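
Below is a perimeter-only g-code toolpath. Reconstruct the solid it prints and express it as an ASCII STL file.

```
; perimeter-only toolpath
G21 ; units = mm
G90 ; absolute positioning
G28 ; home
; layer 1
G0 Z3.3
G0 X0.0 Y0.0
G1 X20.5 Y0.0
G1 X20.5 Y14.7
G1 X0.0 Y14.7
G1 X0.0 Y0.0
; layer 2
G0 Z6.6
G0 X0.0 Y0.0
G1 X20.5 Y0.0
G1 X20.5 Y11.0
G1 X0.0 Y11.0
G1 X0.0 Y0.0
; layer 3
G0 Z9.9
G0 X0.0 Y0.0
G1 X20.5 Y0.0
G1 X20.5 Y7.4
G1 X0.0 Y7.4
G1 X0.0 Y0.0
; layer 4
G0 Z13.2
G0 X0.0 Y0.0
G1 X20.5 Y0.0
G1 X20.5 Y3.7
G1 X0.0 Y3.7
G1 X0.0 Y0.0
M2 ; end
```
solid part
  facet normal 0.0000 0.0000 -1.0000
    outer loop
      vertex 20.5 18.4 0.0
      vertex 20.5 0.0 0.0
      vertex 0.0 0.0 0.0
    endloop
  endfacet
  facet normal 0.0000 0.0000 -1.0000
    outer loop
      vertex 0.0 18.4 0.0
      vertex 20.5 18.4 0.0
      vertex 0.0 0.0 0.0
    endloop
  endfacet
  facet normal 0.0000 -1.0000 0.0000
    outer loop
      vertex 0.0 0.0 0.0
      vertex 20.5 0.0 0.0
      vertex 20.5 0.0 16.5
    endloop
  endfacet
  facet normal 0.0000 -1.0000 0.0000
    outer loop
      vertex 0.0 0.0 0.0
      vertex 20.5 0.0 16.5
      vertex 0.0 0.0 16.5
    endloop
  endfacet
  facet normal 0.0000 0.6676 0.7445
    outer loop
      vertex 0.0 0.0 16.5
      vertex 20.5 0.0 16.5
      vertex 20.5 18.4 0.0
    endloop
  endfacet
  facet normal 0.0000 0.6676 0.7445
    outer loop
      vertex 0.0 0.0 16.5
      vertex 20.5 18.4 0.0
      vertex 0.0 18.4 0.0
    endloop
  endfacet
  facet normal -1.0000 0.0000 0.0000
    outer loop
      vertex 0.0 0.0 16.5
      vertex 0.0 18.4 0.0
      vertex 0.0 0.0 0.0
    endloop
  endfacet
  facet normal 1.0000 0.0000 0.0000
    outer loop
      vertex 20.5 0.0 0.0
      vertex 20.5 18.4 0.0
      vertex 20.5 0.0 16.5
    endloop
  endfacet
endsolid part

The G0 Z moves step by Δz≈3.3 mm. The G1 loops shrink linearly with z, so the solid tapers from its base footprint up to z≈16.5. Closing with a flat bottom cap and the tapered top and triangulating gives 8 facets — a wedge (ramp): 20.5 × 18.4 mm base, rising to 16.5 mm along the y=0 edge and sloping linearly to z=0 at y=18.4.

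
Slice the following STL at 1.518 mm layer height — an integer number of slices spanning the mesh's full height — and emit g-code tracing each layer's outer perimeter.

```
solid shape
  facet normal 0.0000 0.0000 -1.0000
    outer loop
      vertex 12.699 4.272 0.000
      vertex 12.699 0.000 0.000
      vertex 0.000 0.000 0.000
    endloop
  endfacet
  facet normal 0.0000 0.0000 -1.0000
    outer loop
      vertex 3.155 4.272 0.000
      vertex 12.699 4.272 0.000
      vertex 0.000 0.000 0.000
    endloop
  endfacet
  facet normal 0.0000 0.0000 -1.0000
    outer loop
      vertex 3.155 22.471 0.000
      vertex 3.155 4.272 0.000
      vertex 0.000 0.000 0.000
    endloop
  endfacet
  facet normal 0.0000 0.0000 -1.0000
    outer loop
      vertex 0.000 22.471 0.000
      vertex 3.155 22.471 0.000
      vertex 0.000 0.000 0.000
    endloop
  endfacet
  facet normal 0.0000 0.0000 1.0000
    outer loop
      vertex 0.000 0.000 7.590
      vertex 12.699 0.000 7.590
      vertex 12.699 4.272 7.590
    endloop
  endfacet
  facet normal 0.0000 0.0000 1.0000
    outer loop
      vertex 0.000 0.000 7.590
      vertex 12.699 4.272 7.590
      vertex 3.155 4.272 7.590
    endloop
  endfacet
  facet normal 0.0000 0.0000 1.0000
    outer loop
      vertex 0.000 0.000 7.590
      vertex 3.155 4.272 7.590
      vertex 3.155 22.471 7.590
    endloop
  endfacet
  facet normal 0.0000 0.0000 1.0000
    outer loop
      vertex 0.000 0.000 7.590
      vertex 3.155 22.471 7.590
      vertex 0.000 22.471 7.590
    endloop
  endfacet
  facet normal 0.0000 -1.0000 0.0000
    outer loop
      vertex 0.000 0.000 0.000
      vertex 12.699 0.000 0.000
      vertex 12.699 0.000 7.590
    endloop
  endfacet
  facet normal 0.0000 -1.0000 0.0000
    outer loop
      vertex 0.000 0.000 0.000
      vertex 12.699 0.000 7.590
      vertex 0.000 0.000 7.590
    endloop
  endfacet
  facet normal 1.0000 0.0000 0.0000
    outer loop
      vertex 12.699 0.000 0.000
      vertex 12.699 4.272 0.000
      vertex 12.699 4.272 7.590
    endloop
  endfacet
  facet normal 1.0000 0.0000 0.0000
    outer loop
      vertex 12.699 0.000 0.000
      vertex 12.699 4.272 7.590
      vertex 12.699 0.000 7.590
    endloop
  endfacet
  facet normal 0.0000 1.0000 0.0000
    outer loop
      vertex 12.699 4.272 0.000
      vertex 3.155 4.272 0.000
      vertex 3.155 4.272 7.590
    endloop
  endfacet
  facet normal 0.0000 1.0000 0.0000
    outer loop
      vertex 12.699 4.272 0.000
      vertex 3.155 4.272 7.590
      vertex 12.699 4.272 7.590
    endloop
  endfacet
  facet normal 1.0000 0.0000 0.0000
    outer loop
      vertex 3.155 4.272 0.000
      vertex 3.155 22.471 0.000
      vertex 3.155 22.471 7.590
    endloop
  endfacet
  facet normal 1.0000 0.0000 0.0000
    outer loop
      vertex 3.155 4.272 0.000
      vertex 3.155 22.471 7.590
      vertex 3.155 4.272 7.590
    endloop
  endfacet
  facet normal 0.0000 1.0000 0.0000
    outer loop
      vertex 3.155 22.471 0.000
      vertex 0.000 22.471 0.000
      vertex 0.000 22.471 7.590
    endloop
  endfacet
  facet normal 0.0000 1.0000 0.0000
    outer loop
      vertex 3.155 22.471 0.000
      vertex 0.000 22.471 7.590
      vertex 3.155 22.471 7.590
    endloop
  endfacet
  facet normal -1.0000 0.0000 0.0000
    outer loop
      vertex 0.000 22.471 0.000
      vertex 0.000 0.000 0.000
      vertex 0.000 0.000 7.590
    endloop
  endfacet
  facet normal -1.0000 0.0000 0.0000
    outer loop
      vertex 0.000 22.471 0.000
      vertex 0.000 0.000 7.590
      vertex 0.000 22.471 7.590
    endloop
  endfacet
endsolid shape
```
; perimeter-only toolpath
G21 ; units = mm
G90 ; absolute positioning
G28 ; home
; layer 1
G0 Z1.518
G0 X0.000 Y0.000
G1 X12.699 Y0.000
G1 X12.699 Y4.272
G1 X3.155 Y4.272
G1 X3.155 Y22.471
G1 X0.000 Y22.471
G1 X0.000 Y0.000
; layer 2
G0 Z3.036
G0 X0.000 Y0.000
G1 X12.699 Y0.000
G1 X12.699 Y4.272
G1 X3.155 Y4.272
G1 X3.155 Y22.471
G1 X0.000 Y22.471
G1 X0.000 Y0.000
; layer 3
G0 Z4.554
G0 X0.000 Y0.000
G1 X12.699 Y0.000
G1 X12.699 Y4.272
G1 X3.155 Y4.272
G1 X3.155 Y22.471
G1 X0.000 Y22.471
G1 X0.000 Y0.000
; layer 4
G0 Z6.072
G0 X0.000 Y0.000
G1 X12.699 Y0.000
G1 X12.699 Y4.272
G1 X3.155 Y4.272
G1 X3.155 Y22.471
G1 X0.000 Y22.471
G1 X0.000 Y0.000
; layer 5
G0 Z7.590
G0 X0.000 Y0.000
G1 X12.699 Y0.000
G1 X12.699 Y4.272
G1 X3.155 Y4.272
G1 X3.155 Y22.471
G1 X0.000 Y22.471
G1 X0.000 Y0.000
M2 ; end

The solid is an L-shaped prism: outer 12.7 × 22.5 mm, arm thicknesses ≈ 4.27 mm (horizontal) and 3.15 mm (vertical), extruded 7.59 mm in z. Slicing at Δz = 1.518 mm — 5 equal slices spanning the solid's height, so layer i sits at z = i·h/5 — gives 5 non-empty perimeters. Each is a 6-segment closed polygon; G0 lifts to the layer z and rapids to the start vertex, then G1 traces the edges.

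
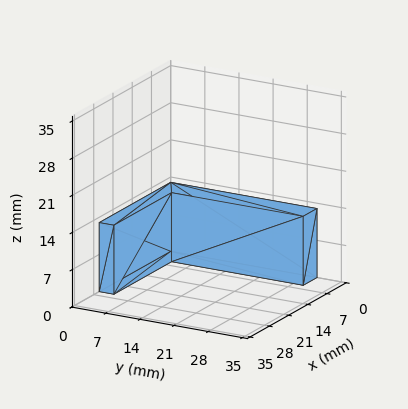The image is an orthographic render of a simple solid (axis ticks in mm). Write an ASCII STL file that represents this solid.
Reading the render: the shape is an L-shaped prism: outer 26 × 30 mm, arm thicknesses ≈ 3 mm (horizontal) and 5 mm (vertical), extruded 13 mm in z (dimensions read to the nearest mm from the axis ticks). For the STL, each face is triangulated and given an outward normal.

solid part
  facet normal 0.0000 0.0000 -1.0000
    outer loop
      vertex 26.00 3.00 0.00
      vertex 26.00 0.00 0.00
      vertex 0.00 0.00 0.00
    endloop
  endfacet
  facet normal 0.0000 0.0000 -1.0000
    outer loop
      vertex 5.00 3.00 0.00
      vertex 26.00 3.00 0.00
      vertex 0.00 0.00 0.00
    endloop
  endfacet
  facet normal 0.0000 0.0000 -1.0000
    outer loop
      vertex 5.00 30.00 0.00
      vertex 5.00 3.00 0.00
      vertex 0.00 0.00 0.00
    endloop
  endfacet
  facet normal 0.0000 0.0000 -1.0000
    outer loop
      vertex 0.00 30.00 0.00
      vertex 5.00 30.00 0.00
      vertex 0.00 0.00 0.00
    endloop
  endfacet
  facet normal 0.0000 0.0000 1.0000
    outer loop
      vertex 0.00 0.00 13.00
      vertex 26.00 0.00 13.00
      vertex 26.00 3.00 13.00
    endloop
  endfacet
  facet normal 0.0000 0.0000 1.0000
    outer loop
      vertex 0.00 0.00 13.00
      vertex 26.00 3.00 13.00
      vertex 5.00 3.00 13.00
    endloop
  endfacet
  facet normal 0.0000 0.0000 1.0000
    outer loop
      vertex 0.00 0.00 13.00
      vertex 5.00 3.00 13.00
      vertex 5.00 30.00 13.00
    endloop
  endfacet
  facet normal 0.0000 0.0000 1.0000
    outer loop
      vertex 0.00 0.00 13.00
      vertex 5.00 30.00 13.00
      vertex 0.00 30.00 13.00
    endloop
  endfacet
  facet normal 0.0000 -1.0000 0.0000
    outer loop
      vertex 0.00 0.00 0.00
      vertex 26.00 0.00 0.00
      vertex 26.00 0.00 13.00
    endloop
  endfacet
  facet normal 0.0000 -1.0000 0.0000
    outer loop
      vertex 0.00 0.00 0.00
      vertex 26.00 0.00 13.00
      vertex 0.00 0.00 13.00
    endloop
  endfacet
  facet normal 1.0000 0.0000 0.0000
    outer loop
      vertex 26.00 0.00 0.00
      vertex 26.00 3.00 0.00
      vertex 26.00 3.00 13.00
    endloop
  endfacet
  facet normal 1.0000 0.0000 0.0000
    outer loop
      vertex 26.00 0.00 0.00
      vertex 26.00 3.00 13.00
      vertex 26.00 0.00 13.00
    endloop
  endfacet
  facet normal 0.0000 1.0000 0.0000
    outer loop
      vertex 26.00 3.00 0.00
      vertex 5.00 3.00 0.00
      vertex 5.00 3.00 13.00
    endloop
  endfacet
  facet normal 0.0000 1.0000 0.0000
    outer loop
      vertex 26.00 3.00 0.00
      vertex 5.00 3.00 13.00
      vertex 26.00 3.00 13.00
    endloop
  endfacet
  facet normal 1.0000 0.0000 0.0000
    outer loop
      vertex 5.00 3.00 0.00
      vertex 5.00 30.00 0.00
      vertex 5.00 30.00 13.00
    endloop
  endfacet
  facet normal 1.0000 0.0000 0.0000
    outer loop
      vertex 5.00 3.00 0.00
      vertex 5.00 30.00 13.00
      vertex 5.00 3.00 13.00
    endloop
  endfacet
  facet normal 0.0000 1.0000 0.0000
    outer loop
      vertex 5.00 30.00 0.00
      vertex 0.00 30.00 0.00
      vertex 0.00 30.00 13.00
    endloop
  endfacet
  facet normal 0.0000 1.0000 0.0000
    outer loop
      vertex 5.00 30.00 0.00
      vertex 0.00 30.00 13.00
      vertex 5.00 30.00 13.00
    endloop
  endfacet
  facet normal -1.0000 0.0000 0.0000
    outer loop
      vertex 0.00 30.00 0.00
      vertex 0.00 0.00 0.00
      vertex 0.00 0.00 13.00
    endloop
  endfacet
  facet normal -1.0000 0.0000 0.0000
    outer loop
      vertex 0.00 30.00 0.00
      vertex 0.00 0.00 13.00
      vertex 0.00 30.00 13.00
    endloop
  endfacet
endsolid part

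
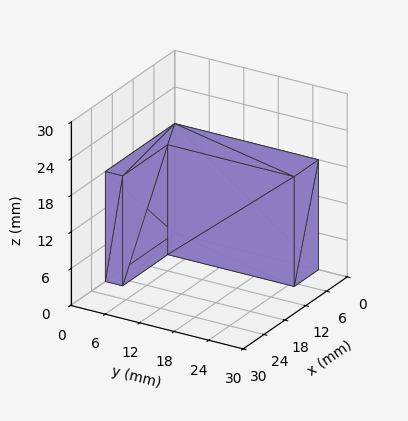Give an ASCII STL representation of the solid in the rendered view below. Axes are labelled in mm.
Reading the render: the shape is an L-shaped prism: outer 20 × 25 mm, arm thicknesses ≈ 3 mm (horizontal) and 7 mm (vertical), extruded 18 mm in z (dimensions read to the nearest mm from the axis ticks). For the STL, each face is triangulated and given an outward normal.

solid part
  facet normal 0.0000 0.0000 -1.0000
    outer loop
      vertex 20.000 3.000 0.000
      vertex 20.000 0.000 0.000
      vertex 0.000 0.000 0.000
    endloop
  endfacet
  facet normal 0.0000 0.0000 -1.0000
    outer loop
      vertex 7.000 3.000 0.000
      vertex 20.000 3.000 0.000
      vertex 0.000 0.000 0.000
    endloop
  endfacet
  facet normal 0.0000 0.0000 -1.0000
    outer loop
      vertex 7.000 25.000 0.000
      vertex 7.000 3.000 0.000
      vertex 0.000 0.000 0.000
    endloop
  endfacet
  facet normal 0.0000 0.0000 -1.0000
    outer loop
      vertex 0.000 25.000 0.000
      vertex 7.000 25.000 0.000
      vertex 0.000 0.000 0.000
    endloop
  endfacet
  facet normal 0.0000 0.0000 1.0000
    outer loop
      vertex 0.000 0.000 18.000
      vertex 20.000 0.000 18.000
      vertex 20.000 3.000 18.000
    endloop
  endfacet
  facet normal 0.0000 0.0000 1.0000
    outer loop
      vertex 0.000 0.000 18.000
      vertex 20.000 3.000 18.000
      vertex 7.000 3.000 18.000
    endloop
  endfacet
  facet normal 0.0000 0.0000 1.0000
    outer loop
      vertex 0.000 0.000 18.000
      vertex 7.000 3.000 18.000
      vertex 7.000 25.000 18.000
    endloop
  endfacet
  facet normal 0.0000 0.0000 1.0000
    outer loop
      vertex 0.000 0.000 18.000
      vertex 7.000 25.000 18.000
      vertex 0.000 25.000 18.000
    endloop
  endfacet
  facet normal 0.0000 -1.0000 0.0000
    outer loop
      vertex 0.000 0.000 0.000
      vertex 20.000 0.000 0.000
      vertex 20.000 0.000 18.000
    endloop
  endfacet
  facet normal 0.0000 -1.0000 0.0000
    outer loop
      vertex 0.000 0.000 0.000
      vertex 20.000 0.000 18.000
      vertex 0.000 0.000 18.000
    endloop
  endfacet
  facet normal 1.0000 0.0000 0.0000
    outer loop
      vertex 20.000 0.000 0.000
      vertex 20.000 3.000 0.000
      vertex 20.000 3.000 18.000
    endloop
  endfacet
  facet normal 1.0000 0.0000 0.0000
    outer loop
      vertex 20.000 0.000 0.000
      vertex 20.000 3.000 18.000
      vertex 20.000 0.000 18.000
    endloop
  endfacet
  facet normal 0.0000 1.0000 0.0000
    outer loop
      vertex 20.000 3.000 0.000
      vertex 7.000 3.000 0.000
      vertex 7.000 3.000 18.000
    endloop
  endfacet
  facet normal 0.0000 1.0000 0.0000
    outer loop
      vertex 20.000 3.000 0.000
      vertex 7.000 3.000 18.000
      vertex 20.000 3.000 18.000
    endloop
  endfacet
  facet normal 1.0000 0.0000 0.0000
    outer loop
      vertex 7.000 3.000 0.000
      vertex 7.000 25.000 0.000
      vertex 7.000 25.000 18.000
    endloop
  endfacet
  facet normal 1.0000 0.0000 0.0000
    outer loop
      vertex 7.000 3.000 0.000
      vertex 7.000 25.000 18.000
      vertex 7.000 3.000 18.000
    endloop
  endfacet
  facet normal 0.0000 1.0000 0.0000
    outer loop
      vertex 7.000 25.000 0.000
      vertex 0.000 25.000 0.000
      vertex 0.000 25.000 18.000
    endloop
  endfacet
  facet normal 0.0000 1.0000 0.0000
    outer loop
      vertex 7.000 25.000 0.000
      vertex 0.000 25.000 18.000
      vertex 7.000 25.000 18.000
    endloop
  endfacet
  facet normal -1.0000 0.0000 0.0000
    outer loop
      vertex 0.000 25.000 0.000
      vertex 0.000 0.000 0.000
      vertex 0.000 0.000 18.000
    endloop
  endfacet
  facet normal -1.0000 0.0000 0.0000
    outer loop
      vertex 0.000 25.000 0.000
      vertex 0.000 0.000 18.000
      vertex 0.000 25.000 18.000
    endloop
  endfacet
endsolid part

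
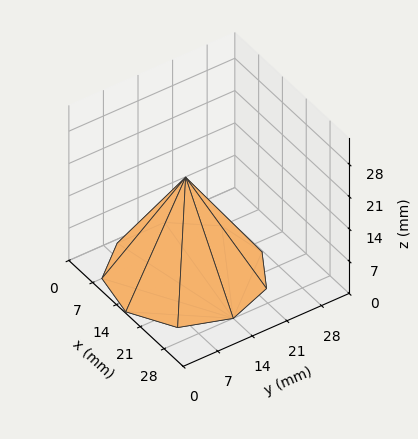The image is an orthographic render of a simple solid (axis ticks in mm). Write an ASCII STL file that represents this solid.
Reading the render: the shape is a regular 9-sided pyramid, base circumscribed radius ≈ 14 mm, apex at z ≈ 21 mm (dimensions read to the nearest mm from the axis ticks). For the STL, each face is triangulated and given an outward normal.

solid part
  facet normal 0.0000 0.0000 -1.0000
    outer loop
      vertex 16.431 27.787 0.000
      vertex 24.725 22.999 0.000
      vertex 28.000 14.000 0.000
    endloop
  endfacet
  facet normal 0.0000 0.0000 -1.0000
    outer loop
      vertex 7.000 26.124 0.000
      vertex 16.431 27.787 0.000
      vertex 28.000 14.000 0.000
    endloop
  endfacet
  facet normal 0.0000 0.0000 -1.0000
    outer loop
      vertex 0.844 18.788 0.000
      vertex 7.000 26.124 0.000
      vertex 28.000 14.000 0.000
    endloop
  endfacet
  facet normal 0.0000 0.0000 -1.0000
    outer loop
      vertex 0.844 9.212 0.000
      vertex 0.844 18.788 0.000
      vertex 28.000 14.000 0.000
    endloop
  endfacet
  facet normal 0.0000 0.0000 -1.0000
    outer loop
      vertex 7.000 1.876 0.000
      vertex 0.844 9.212 0.000
      vertex 28.000 14.000 0.000
    endloop
  endfacet
  facet normal 0.0000 0.0000 -1.0000
    outer loop
      vertex 16.431 0.213 0.000
      vertex 7.000 1.876 0.000
      vertex 28.000 14.000 0.000
    endloop
  endfacet
  facet normal 0.0000 0.0000 -1.0000
    outer loop
      vertex 24.725 5.001 0.000
      vertex 16.431 0.213 0.000
      vertex 28.000 14.000 0.000
    endloop
  endfacet
  facet normal 0.7963 0.2898 0.5309
    outer loop
      vertex 28.000 14.000 0.000
      vertex 24.725 22.999 0.000
      vertex 14.000 14.000 21.000
    endloop
  endfacet
  facet normal 0.4237 0.7339 0.5309
    outer loop
      vertex 24.725 22.999 0.000
      vertex 16.431 27.787 0.000
      vertex 14.000 14.000 21.000
    endloop
  endfacet
  facet normal -0.1472 0.8346 0.5309
    outer loop
      vertex 16.431 27.787 0.000
      vertex 7.000 26.124 0.000
      vertex 14.000 14.000 21.000
    endloop
  endfacet
  facet normal -0.6492 0.5447 0.5309
    outer loop
      vertex 7.000 26.124 0.000
      vertex 0.844 18.788 0.000
      vertex 14.000 14.000 21.000
    endloop
  endfacet
  facet normal -0.8474 0.0000 0.5309
    outer loop
      vertex 0.844 18.788 0.000
      vertex 0.844 9.212 0.000
      vertex 14.000 14.000 21.000
    endloop
  endfacet
  facet normal -0.6492 -0.5447 0.5309
    outer loop
      vertex 0.844 9.212 0.000
      vertex 7.000 1.876 0.000
      vertex 14.000 14.000 21.000
    endloop
  endfacet
  facet normal -0.1472 -0.8346 0.5309
    outer loop
      vertex 7.000 1.876 0.000
      vertex 16.431 0.213 0.000
      vertex 14.000 14.000 21.000
    endloop
  endfacet
  facet normal 0.4237 -0.7339 0.5309
    outer loop
      vertex 16.431 0.213 0.000
      vertex 24.725 5.001 0.000
      vertex 14.000 14.000 21.000
    endloop
  endfacet
  facet normal 0.7963 -0.2898 0.5309
    outer loop
      vertex 24.725 5.001 0.000
      vertex 28.000 14.000 0.000
      vertex 14.000 14.000 21.000
    endloop
  endfacet
endsolid part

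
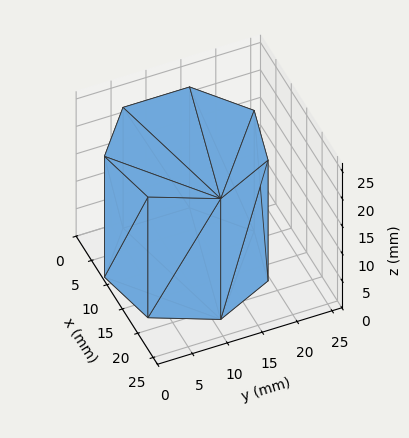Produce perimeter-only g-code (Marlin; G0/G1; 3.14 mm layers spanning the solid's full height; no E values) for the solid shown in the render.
Reading the render: the shape is a regular 7-sided prism (a cylinder approximated with 7 flat sides), circumscribed radius ≈ 11 mm, height ≈ 22 mm (dimensions read to the nearest mm from the axis ticks). For the g-code, the solid's height is divided into equal slices at the stated Δz and each level perimeter traced with G1 moves after a G0 lift.

; perimeter-only toolpath
G21 ; units = mm
G90 ; absolute positioning
G28 ; home
; layer 1
G0 Z3.14
G0 X22.00 Y11.00
G1 X17.86 Y19.60
G1 X8.55 Y21.72
G1 X1.09 Y15.77
G1 X1.09 Y6.23
G1 X8.55 Y0.28
G1 X17.86 Y2.40
G1 X22.00 Y11.00
; layer 2
G0 Z6.29
G0 X22.00 Y11.00
G1 X17.86 Y19.60
G1 X8.55 Y21.72
G1 X1.09 Y15.77
G1 X1.09 Y6.23
G1 X8.55 Y0.28
G1 X17.86 Y2.40
G1 X22.00 Y11.00
; layer 3
G0 Z9.43
G0 X22.00 Y11.00
G1 X17.86 Y19.60
G1 X8.55 Y21.72
G1 X1.09 Y15.77
G1 X1.09 Y6.23
G1 X8.55 Y0.28
G1 X17.86 Y2.40
G1 X22.00 Y11.00
; layer 4
G0 Z12.57
G0 X22.00 Y11.00
G1 X17.86 Y19.60
G1 X8.55 Y21.72
G1 X1.09 Y15.77
G1 X1.09 Y6.23
G1 X8.55 Y0.28
G1 X17.86 Y2.40
G1 X22.00 Y11.00
; layer 5
G0 Z15.71
G0 X22.00 Y11.00
G1 X17.86 Y19.60
G1 X8.55 Y21.72
G1 X1.09 Y15.77
G1 X1.09 Y6.23
G1 X8.55 Y0.28
G1 X17.86 Y2.40
G1 X22.00 Y11.00
; layer 6
G0 Z18.86
G0 X22.00 Y11.00
G1 X17.86 Y19.60
G1 X8.55 Y21.72
G1 X1.09 Y15.77
G1 X1.09 Y6.23
G1 X8.55 Y0.28
G1 X17.86 Y2.40
G1 X22.00 Y11.00
; layer 7
G0 Z22.00
G0 X22.00 Y11.00
G1 X17.86 Y19.60
G1 X8.55 Y21.72
G1 X1.09 Y15.77
G1 X1.09 Y6.23
G1 X8.55 Y0.28
G1 X17.86 Y2.40
G1 X22.00 Y11.00
M2 ; end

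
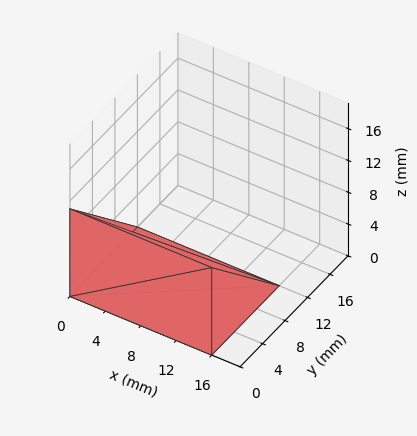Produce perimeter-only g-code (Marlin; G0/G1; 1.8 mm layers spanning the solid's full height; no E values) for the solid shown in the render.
Reading the render: the shape is a wedge (ramp): 16 × 12 mm base, rising to 11 mm along the y=0 edge and sloping linearly to z=0 at y=12 (dimensions read to the nearest mm from the axis ticks). For the g-code, the solid's height is divided into equal slices at the stated Δz and each level perimeter traced with G1 moves after a G0 lift.

; perimeter-only toolpath
G21 ; units = mm
G90 ; absolute positioning
G28 ; home
; layer 1
G0 Z1.8
G0 X0.0 Y0.0
G1 X16.0 Y0.0
G1 X16.0 Y10.0
G1 X0.0 Y10.0
G1 X0.0 Y0.0
; layer 2
G0 Z3.7
G0 X0.0 Y0.0
G1 X16.0 Y0.0
G1 X16.0 Y8.0
G1 X0.0 Y8.0
G1 X0.0 Y0.0
; layer 3
G0 Z5.5
G0 X0.0 Y0.0
G1 X16.0 Y0.0
G1 X16.0 Y6.0
G1 X0.0 Y6.0
G1 X0.0 Y0.0
; layer 4
G0 Z7.3
G0 X0.0 Y0.0
G1 X16.0 Y0.0
G1 X16.0 Y4.0
G1 X0.0 Y4.0
G1 X0.0 Y0.0
; layer 5
G0 Z9.2
G0 X0.0 Y0.0
G1 X16.0 Y0.0
G1 X16.0 Y2.0
G1 X0.0 Y2.0
G1 X0.0 Y0.0
M2 ; end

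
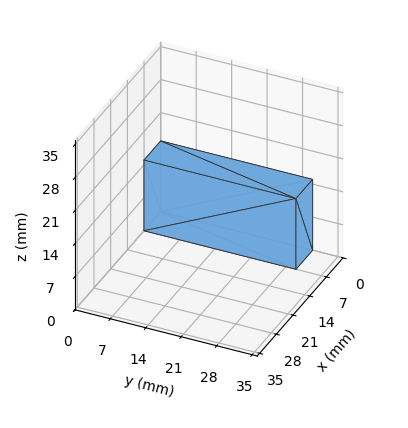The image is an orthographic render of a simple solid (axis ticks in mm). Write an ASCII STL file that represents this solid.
Reading the render: the shape is a rectangular box, roughly 7 × 30 mm footprint and 15 mm tall (dimensions read to the nearest mm from the axis ticks). For the STL, each face is triangulated and given an outward normal.

solid part
  facet normal 0.0000 0.0000 -1.0000
    outer loop
      vertex 7.00 30.00 0.00
      vertex 7.00 0.00 0.00
      vertex 0.00 0.00 0.00
    endloop
  endfacet
  facet normal 0.0000 0.0000 -1.0000
    outer loop
      vertex 0.00 30.00 0.00
      vertex 7.00 30.00 0.00
      vertex 0.00 0.00 0.00
    endloop
  endfacet
  facet normal 0.0000 0.0000 1.0000
    outer loop
      vertex 0.00 0.00 15.00
      vertex 7.00 0.00 15.00
      vertex 7.00 30.00 15.00
    endloop
  endfacet
  facet normal 0.0000 0.0000 1.0000
    outer loop
      vertex 0.00 0.00 15.00
      vertex 7.00 30.00 15.00
      vertex 0.00 30.00 15.00
    endloop
  endfacet
  facet normal 0.0000 -1.0000 0.0000
    outer loop
      vertex 0.00 0.00 0.00
      vertex 7.00 0.00 0.00
      vertex 7.00 0.00 15.00
    endloop
  endfacet
  facet normal 0.0000 -1.0000 0.0000
    outer loop
      vertex 0.00 0.00 0.00
      vertex 7.00 0.00 15.00
      vertex 0.00 0.00 15.00
    endloop
  endfacet
  facet normal 0.0000 1.0000 0.0000
    outer loop
      vertex 7.00 30.00 15.00
      vertex 7.00 30.00 0.00
      vertex 0.00 30.00 0.00
    endloop
  endfacet
  facet normal 0.0000 1.0000 0.0000
    outer loop
      vertex 0.00 30.00 15.00
      vertex 7.00 30.00 15.00
      vertex 0.00 30.00 0.00
    endloop
  endfacet
  facet normal -1.0000 0.0000 0.0000
    outer loop
      vertex 0.00 30.00 15.00
      vertex 0.00 30.00 0.00
      vertex 0.00 0.00 0.00
    endloop
  endfacet
  facet normal -1.0000 0.0000 0.0000
    outer loop
      vertex 0.00 0.00 15.00
      vertex 0.00 30.00 15.00
      vertex 0.00 0.00 0.00
    endloop
  endfacet
  facet normal 1.0000 0.0000 0.0000
    outer loop
      vertex 7.00 0.00 0.00
      vertex 7.00 30.00 0.00
      vertex 7.00 30.00 15.00
    endloop
  endfacet
  facet normal 1.0000 0.0000 0.0000
    outer loop
      vertex 7.00 0.00 0.00
      vertex 7.00 30.00 15.00
      vertex 7.00 0.00 15.00
    endloop
  endfacet
endsolid part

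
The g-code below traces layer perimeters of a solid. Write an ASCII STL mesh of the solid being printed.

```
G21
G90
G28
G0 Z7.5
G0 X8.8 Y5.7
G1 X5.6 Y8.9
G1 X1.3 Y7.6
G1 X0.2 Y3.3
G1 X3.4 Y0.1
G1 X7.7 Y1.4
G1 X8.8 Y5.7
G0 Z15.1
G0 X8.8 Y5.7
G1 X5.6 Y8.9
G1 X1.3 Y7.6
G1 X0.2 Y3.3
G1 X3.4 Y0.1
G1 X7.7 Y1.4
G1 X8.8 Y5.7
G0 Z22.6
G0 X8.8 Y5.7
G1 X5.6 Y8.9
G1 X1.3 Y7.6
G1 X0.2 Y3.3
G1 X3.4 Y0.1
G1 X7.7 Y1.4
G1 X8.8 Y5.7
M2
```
solid part
  facet normal 0.0000 0.0000 -1.0000
    outer loop
      vertex 1.3 7.6 0.0
      vertex 5.6 8.9 0.0
      vertex 8.8 5.7 0.0
    endloop
  endfacet
  facet normal 0.0000 0.0000 -1.0000
    outer loop
      vertex 0.2 3.3 0.0
      vertex 1.3 7.6 0.0
      vertex 8.8 5.7 0.0
    endloop
  endfacet
  facet normal 0.0000 0.0000 -1.0000
    outer loop
      vertex 3.4 0.1 0.0
      vertex 0.2 3.3 0.0
      vertex 8.8 5.7 0.0
    endloop
  endfacet
  facet normal 0.0000 0.0000 -1.0000
    outer loop
      vertex 7.7 1.4 0.0
      vertex 3.4 0.1 0.0
      vertex 8.8 5.7 0.0
    endloop
  endfacet
  facet normal 0.0000 0.0000 1.0000
    outer loop
      vertex 8.8 5.7 22.6
      vertex 5.6 8.9 22.6
      vertex 1.3 7.6 22.6
    endloop
  endfacet
  facet normal 0.0000 0.0000 1.0000
    outer loop
      vertex 8.8 5.7 22.6
      vertex 1.3 7.6 22.6
      vertex 0.2 3.3 22.6
    endloop
  endfacet
  facet normal 0.0000 0.0000 1.0000
    outer loop
      vertex 8.8 5.7 22.6
      vertex 0.2 3.3 22.6
      vertex 3.4 0.1 22.6
    endloop
  endfacet
  facet normal 0.0000 0.0000 1.0000
    outer loop
      vertex 8.8 5.7 22.6
      vertex 3.4 0.1 22.6
      vertex 7.7 1.4 22.6
    endloop
  endfacet
  facet normal 0.7071 0.7071 0.0000
    outer loop
      vertex 8.8 5.7 0.0
      vertex 5.6 8.9 0.0
      vertex 5.6 8.9 22.6
    endloop
  endfacet
  facet normal 0.7071 0.7071 0.0000
    outer loop
      vertex 8.8 5.7 0.0
      vertex 5.6 8.9 22.6
      vertex 8.8 5.7 22.6
    endloop
  endfacet
  facet normal -0.2894 0.9572 0.0000
    outer loop
      vertex 5.6 8.9 0.0
      vertex 1.3 7.6 0.0
      vertex 1.3 7.6 22.6
    endloop
  endfacet
  facet normal -0.2894 0.9572 0.0000
    outer loop
      vertex 5.6 8.9 0.0
      vertex 1.3 7.6 22.6
      vertex 5.6 8.9 22.6
    endloop
  endfacet
  facet normal -0.9688 0.2478 0.0000
    outer loop
      vertex 1.3 7.6 0.0
      vertex 0.2 3.3 0.0
      vertex 0.2 3.3 22.6
    endloop
  endfacet
  facet normal -0.9688 0.2478 0.0000
    outer loop
      vertex 1.3 7.6 0.0
      vertex 0.2 3.3 22.6
      vertex 1.3 7.6 22.6
    endloop
  endfacet
  facet normal -0.7071 -0.7071 0.0000
    outer loop
      vertex 0.2 3.3 0.0
      vertex 3.4 0.1 0.0
      vertex 3.4 0.1 22.6
    endloop
  endfacet
  facet normal -0.7071 -0.7071 0.0000
    outer loop
      vertex 0.2 3.3 0.0
      vertex 3.4 0.1 22.6
      vertex 0.2 3.3 22.6
    endloop
  endfacet
  facet normal 0.2894 -0.9572 0.0000
    outer loop
      vertex 3.4 0.1 0.0
      vertex 7.7 1.4 0.0
      vertex 7.7 1.4 22.6
    endloop
  endfacet
  facet normal 0.2894 -0.9572 0.0000
    outer loop
      vertex 3.4 0.1 0.0
      vertex 7.7 1.4 22.6
      vertex 3.4 0.1 22.6
    endloop
  endfacet
  facet normal 0.9688 -0.2478 0.0000
    outer loop
      vertex 7.7 1.4 0.0
      vertex 8.8 5.7 0.0
      vertex 8.8 5.7 22.6
    endloop
  endfacet
  facet normal 0.9688 -0.2478 0.0000
    outer loop
      vertex 7.7 1.4 0.0
      vertex 8.8 5.7 22.6
      vertex 7.7 1.4 22.6
    endloop
  endfacet
endsolid part

The G0 Z moves step by Δz≈7.5 mm. Every layer's G1 loop is the same polygon, so the solid is a straight extrusion of it from z=0 to z≈22.6. Closing with flat bottom and top caps and triangulating gives 20 facets — a regular 6-sided prism (a cylinder approximated with 6 flat sides), circumscribed radius ≈ 4.5 mm, height ≈ 22.6 mm.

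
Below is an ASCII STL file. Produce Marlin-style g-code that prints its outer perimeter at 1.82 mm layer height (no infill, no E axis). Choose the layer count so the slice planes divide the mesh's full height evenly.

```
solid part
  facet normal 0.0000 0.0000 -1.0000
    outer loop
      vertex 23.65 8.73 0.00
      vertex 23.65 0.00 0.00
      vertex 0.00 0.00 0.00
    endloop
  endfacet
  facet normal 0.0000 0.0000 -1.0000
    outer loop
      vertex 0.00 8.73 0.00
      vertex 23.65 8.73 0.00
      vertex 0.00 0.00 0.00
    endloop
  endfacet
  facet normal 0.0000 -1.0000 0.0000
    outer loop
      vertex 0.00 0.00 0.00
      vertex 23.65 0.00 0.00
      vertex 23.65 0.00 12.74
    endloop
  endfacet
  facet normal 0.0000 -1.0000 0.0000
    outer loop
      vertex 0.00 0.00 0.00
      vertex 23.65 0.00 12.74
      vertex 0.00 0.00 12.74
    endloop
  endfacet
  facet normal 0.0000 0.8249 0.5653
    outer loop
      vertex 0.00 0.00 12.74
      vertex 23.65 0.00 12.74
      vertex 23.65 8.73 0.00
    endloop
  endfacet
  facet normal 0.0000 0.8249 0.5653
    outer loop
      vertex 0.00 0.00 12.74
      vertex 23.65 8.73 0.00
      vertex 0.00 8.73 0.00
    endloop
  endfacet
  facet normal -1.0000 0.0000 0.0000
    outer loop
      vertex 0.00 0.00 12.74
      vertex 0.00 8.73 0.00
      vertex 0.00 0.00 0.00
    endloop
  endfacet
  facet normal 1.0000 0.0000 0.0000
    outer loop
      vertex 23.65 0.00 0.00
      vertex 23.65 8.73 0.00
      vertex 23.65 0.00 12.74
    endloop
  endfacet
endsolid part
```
; perimeter-only toolpath
G21 ; units = mm
G90 ; absolute positioning
G28 ; home
; layer 1
G0 Z1.82
G0 X0.00 Y0.00
G1 X23.65 Y0.00
G1 X23.65 Y7.48
G1 X0.00 Y7.48
G1 X0.00 Y0.00
; layer 2
G0 Z3.64
G0 X0.00 Y0.00
G1 X23.65 Y0.00
G1 X23.65 Y6.24
G1 X0.00 Y6.24
G1 X0.00 Y0.00
; layer 3
G0 Z5.46
G0 X0.00 Y0.00
G1 X23.65 Y0.00
G1 X23.65 Y4.99
G1 X0.00 Y4.99
G1 X0.00 Y0.00
; layer 4
G0 Z7.28
G0 X0.00 Y0.00
G1 X23.65 Y0.00
G1 X23.65 Y3.74
G1 X0.00 Y3.74
G1 X0.00 Y0.00
; layer 5
G0 Z9.10
G0 X0.00 Y0.00
G1 X23.65 Y0.00
G1 X23.65 Y2.49
G1 X0.00 Y2.49
G1 X0.00 Y0.00
; layer 6
G0 Z10.92
G0 X0.00 Y0.00
G1 X23.65 Y0.00
G1 X23.65 Y1.25
G1 X0.00 Y1.25
G1 X0.00 Y0.00
M2 ; end

The solid is a wedge (ramp): 23.6 × 8.73 mm base, rising to 12.7 mm along the y=0 edge and sloping linearly to z=0 at y=8.73. Slicing at Δz = 1.82 mm — 7 equal slices spanning the solid's height, so layer i sits at z = i·h/7 — gives 6 non-empty perimeters. Each is a 4-segment closed polygon; G0 lifts to the layer z and rapids to the start vertex, then G1 traces the edges. The cross-section shrinks linearly with z (the slice at the apex is degenerate and omitted).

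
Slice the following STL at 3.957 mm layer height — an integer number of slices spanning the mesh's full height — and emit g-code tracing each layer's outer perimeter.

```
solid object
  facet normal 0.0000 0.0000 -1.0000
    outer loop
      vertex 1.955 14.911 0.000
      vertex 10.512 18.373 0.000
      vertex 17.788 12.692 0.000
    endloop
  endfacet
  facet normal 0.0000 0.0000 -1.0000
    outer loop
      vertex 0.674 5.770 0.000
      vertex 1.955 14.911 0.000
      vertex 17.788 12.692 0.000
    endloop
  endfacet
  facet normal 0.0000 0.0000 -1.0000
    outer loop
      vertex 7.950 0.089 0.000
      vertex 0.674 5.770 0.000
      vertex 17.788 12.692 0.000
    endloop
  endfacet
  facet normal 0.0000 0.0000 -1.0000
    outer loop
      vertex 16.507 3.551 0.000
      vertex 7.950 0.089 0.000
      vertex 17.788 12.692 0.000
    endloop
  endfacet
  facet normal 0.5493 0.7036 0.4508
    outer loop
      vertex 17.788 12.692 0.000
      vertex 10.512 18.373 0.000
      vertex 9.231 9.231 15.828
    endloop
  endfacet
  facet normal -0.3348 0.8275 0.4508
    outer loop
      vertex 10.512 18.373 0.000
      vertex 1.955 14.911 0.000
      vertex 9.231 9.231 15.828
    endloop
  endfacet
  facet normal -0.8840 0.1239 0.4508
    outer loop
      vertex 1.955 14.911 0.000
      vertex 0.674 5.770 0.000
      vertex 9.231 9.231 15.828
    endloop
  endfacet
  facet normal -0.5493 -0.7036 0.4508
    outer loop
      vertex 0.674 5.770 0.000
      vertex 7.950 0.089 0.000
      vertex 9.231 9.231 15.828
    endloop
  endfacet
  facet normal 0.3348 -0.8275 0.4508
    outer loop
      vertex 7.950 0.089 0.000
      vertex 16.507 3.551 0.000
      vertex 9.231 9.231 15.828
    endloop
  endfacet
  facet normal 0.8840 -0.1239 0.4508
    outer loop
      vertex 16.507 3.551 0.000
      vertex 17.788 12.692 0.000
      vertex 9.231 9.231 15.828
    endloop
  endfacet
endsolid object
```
; perimeter-only toolpath
G21 ; units = mm
G90 ; absolute positioning
G28 ; home
; layer 1
G0 Z3.957
G0 X15.649 Y11.827
G1 X10.192 Y16.087
G1 X3.774 Y13.491
G1 X2.813 Y6.635
G1 X8.270 Y2.374
G1 X14.688 Y4.971
G1 X15.649 Y11.827
; layer 2
G0 Z7.914
G0 X13.509 Y10.962
G1 X9.872 Y13.802
G1 X5.593 Y12.071
G1 X4.952 Y7.500
G1 X8.591 Y4.660
G1 X12.869 Y6.391
G1 X13.509 Y10.962
; layer 3
G0 Z11.871
G0 X11.370 Y10.096
G1 X9.551 Y11.517
G1 X7.412 Y10.651
G1 X7.092 Y8.366
G1 X8.911 Y6.945
G1 X11.050 Y7.811
G1 X11.370 Y10.096
M2 ; end

The solid is a regular 6-sided pyramid, base circumscribed radius ≈ 9.23 mm, apex at z ≈ 15.8 mm. Slicing at Δz = 3.957 mm — 4 equal slices spanning the solid's height, so layer i sits at z = i·h/4 — gives 3 non-empty perimeters. Each is a 6-segment closed polygon; G0 lifts to the layer z and rapids to the start vertex, then G1 traces the edges. The cross-section shrinks linearly with z (the slice at the apex is degenerate and omitted).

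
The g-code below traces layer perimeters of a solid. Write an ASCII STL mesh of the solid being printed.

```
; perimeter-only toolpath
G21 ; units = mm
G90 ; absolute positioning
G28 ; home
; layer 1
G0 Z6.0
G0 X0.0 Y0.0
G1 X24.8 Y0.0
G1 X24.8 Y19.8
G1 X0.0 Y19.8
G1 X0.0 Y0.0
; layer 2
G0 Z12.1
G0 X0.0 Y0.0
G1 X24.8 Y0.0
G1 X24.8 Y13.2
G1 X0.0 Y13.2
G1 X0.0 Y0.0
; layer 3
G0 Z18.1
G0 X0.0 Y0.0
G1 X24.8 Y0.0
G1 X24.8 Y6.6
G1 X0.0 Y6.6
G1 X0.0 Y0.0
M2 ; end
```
solid part
  facet normal 0.0000 0.0000 -1.0000
    outer loop
      vertex 24.8 26.4 0.0
      vertex 24.8 0.0 0.0
      vertex 0.0 0.0 0.0
    endloop
  endfacet
  facet normal 0.0000 0.0000 -1.0000
    outer loop
      vertex 0.0 26.4 0.0
      vertex 24.8 26.4 0.0
      vertex 0.0 0.0 0.0
    endloop
  endfacet
  facet normal 0.0000 -1.0000 0.0000
    outer loop
      vertex 0.0 0.0 0.0
      vertex 24.8 0.0 0.0
      vertex 24.8 0.0 24.2
    endloop
  endfacet
  facet normal 0.0000 -1.0000 0.0000
    outer loop
      vertex 0.0 0.0 0.0
      vertex 24.8 0.0 24.2
      vertex 0.0 0.0 24.2
    endloop
  endfacet
  facet normal 0.0000 0.6757 0.7372
    outer loop
      vertex 0.0 0.0 24.2
      vertex 24.8 0.0 24.2
      vertex 24.8 26.4 0.0
    endloop
  endfacet
  facet normal 0.0000 0.6757 0.7372
    outer loop
      vertex 0.0 0.0 24.2
      vertex 24.8 26.4 0.0
      vertex 0.0 26.4 0.0
    endloop
  endfacet
  facet normal -1.0000 0.0000 0.0000
    outer loop
      vertex 0.0 0.0 24.2
      vertex 0.0 26.4 0.0
      vertex 0.0 0.0 0.0
    endloop
  endfacet
  facet normal 1.0000 0.0000 0.0000
    outer loop
      vertex 24.8 0.0 0.0
      vertex 24.8 26.4 0.0
      vertex 24.8 0.0 24.2
    endloop
  endfacet
endsolid part

The G0 Z moves step by Δz≈6.0 mm. The G1 loops shrink linearly with z, so the solid tapers from its base footprint up to z≈24.2. Closing with a flat bottom cap and the tapered top and triangulating gives 8 facets — a wedge (ramp): 24.8 × 26.4 mm base, rising to 24.2 mm along the y=0 edge and sloping linearly to z=0 at y=26.4.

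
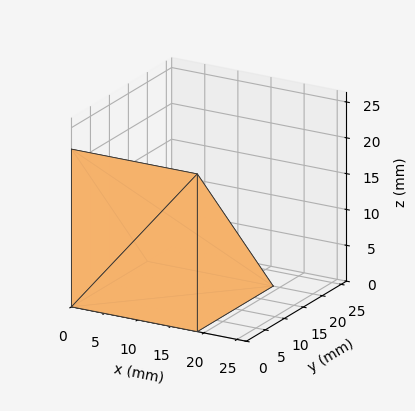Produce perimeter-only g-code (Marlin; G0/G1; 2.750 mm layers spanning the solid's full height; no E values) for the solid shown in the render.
Reading the render: the shape is a wedge (ramp): 19 × 20 mm base, rising to 22 mm along the y=0 edge and sloping linearly to z=0 at y=20 (dimensions read to the nearest mm from the axis ticks). For the g-code, the solid's height is divided into equal slices at the stated Δz and each level perimeter traced with G1 moves after a G0 lift.

; perimeter-only toolpath
G21 ; units = mm
G90 ; absolute positioning
G28 ; home
; layer 1
G0 Z2.750
G0 X0.000 Y0.000
G1 X19.000 Y0.000
G1 X19.000 Y17.500
G1 X0.000 Y17.500
G1 X0.000 Y0.000
; layer 2
G0 Z5.500
G0 X0.000 Y0.000
G1 X19.000 Y0.000
G1 X19.000 Y15.000
G1 X0.000 Y15.000
G1 X0.000 Y0.000
; layer 3
G0 Z8.250
G0 X0.000 Y0.000
G1 X19.000 Y0.000
G1 X19.000 Y12.500
G1 X0.000 Y12.500
G1 X0.000 Y0.000
; layer 4
G0 Z11.000
G0 X0.000 Y0.000
G1 X19.000 Y0.000
G1 X19.000 Y10.000
G1 X0.000 Y10.000
G1 X0.000 Y0.000
; layer 5
G0 Z13.750
G0 X0.000 Y0.000
G1 X19.000 Y0.000
G1 X19.000 Y7.500
G1 X0.000 Y7.500
G1 X0.000 Y0.000
; layer 6
G0 Z16.500
G0 X0.000 Y0.000
G1 X19.000 Y0.000
G1 X19.000 Y5.000
G1 X0.000 Y5.000
G1 X0.000 Y0.000
; layer 7
G0 Z19.250
G0 X0.000 Y0.000
G1 X19.000 Y0.000
G1 X19.000 Y2.500
G1 X0.000 Y2.500
G1 X0.000 Y0.000
M2 ; end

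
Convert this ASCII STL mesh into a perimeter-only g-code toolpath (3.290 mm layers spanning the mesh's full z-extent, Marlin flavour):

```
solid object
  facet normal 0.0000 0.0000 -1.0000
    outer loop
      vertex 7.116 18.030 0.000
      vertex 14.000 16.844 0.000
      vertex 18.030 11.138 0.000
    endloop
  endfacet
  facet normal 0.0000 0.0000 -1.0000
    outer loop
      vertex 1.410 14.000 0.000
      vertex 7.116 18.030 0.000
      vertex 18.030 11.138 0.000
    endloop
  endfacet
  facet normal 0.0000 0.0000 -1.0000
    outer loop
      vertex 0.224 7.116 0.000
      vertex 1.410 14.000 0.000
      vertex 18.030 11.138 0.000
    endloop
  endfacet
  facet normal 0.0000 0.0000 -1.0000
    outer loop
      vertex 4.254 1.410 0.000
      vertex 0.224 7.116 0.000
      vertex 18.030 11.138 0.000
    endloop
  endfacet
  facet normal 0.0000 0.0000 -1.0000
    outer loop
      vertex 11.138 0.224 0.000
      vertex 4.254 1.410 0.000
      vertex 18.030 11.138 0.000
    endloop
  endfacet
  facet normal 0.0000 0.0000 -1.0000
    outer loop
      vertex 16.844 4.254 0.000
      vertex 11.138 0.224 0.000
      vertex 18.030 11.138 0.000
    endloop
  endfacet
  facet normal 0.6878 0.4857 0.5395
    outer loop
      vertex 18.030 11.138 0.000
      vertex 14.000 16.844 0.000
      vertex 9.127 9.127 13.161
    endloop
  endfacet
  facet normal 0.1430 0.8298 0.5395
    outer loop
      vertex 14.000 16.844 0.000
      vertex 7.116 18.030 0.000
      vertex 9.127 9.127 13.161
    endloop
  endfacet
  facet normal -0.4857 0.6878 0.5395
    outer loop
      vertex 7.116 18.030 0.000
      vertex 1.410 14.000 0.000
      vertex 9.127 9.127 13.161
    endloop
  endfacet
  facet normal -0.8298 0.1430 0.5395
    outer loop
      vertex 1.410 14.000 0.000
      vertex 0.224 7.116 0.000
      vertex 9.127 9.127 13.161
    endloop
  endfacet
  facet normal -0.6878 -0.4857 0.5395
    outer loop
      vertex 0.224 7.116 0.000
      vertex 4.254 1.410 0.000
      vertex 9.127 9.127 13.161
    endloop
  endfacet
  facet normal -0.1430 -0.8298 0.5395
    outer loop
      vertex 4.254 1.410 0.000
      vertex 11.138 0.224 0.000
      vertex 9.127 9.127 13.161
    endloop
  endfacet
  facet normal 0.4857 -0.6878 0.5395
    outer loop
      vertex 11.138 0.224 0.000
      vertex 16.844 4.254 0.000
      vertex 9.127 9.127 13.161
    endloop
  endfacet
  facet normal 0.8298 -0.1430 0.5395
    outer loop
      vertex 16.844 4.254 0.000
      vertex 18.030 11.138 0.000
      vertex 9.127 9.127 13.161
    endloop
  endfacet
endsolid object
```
; perimeter-only toolpath
G21 ; units = mm
G90 ; absolute positioning
G28 ; home
; layer 1
G0 Z3.290
G0 X15.804 Y10.635
G1 X12.782 Y14.915
G1 X7.619 Y15.804
G1 X3.339 Y12.782
G1 X2.450 Y7.619
G1 X5.472 Y3.339
G1 X10.635 Y2.450
G1 X14.915 Y5.472
G1 X15.804 Y10.635
; layer 2
G0 Z6.580
G0 X13.579 Y10.133
G1 X11.564 Y12.986
G1 X8.122 Y13.579
G1 X5.269 Y11.564
G1 X4.676 Y8.122
G1 X6.691 Y5.269
G1 X10.133 Y4.676
G1 X12.986 Y6.691
G1 X13.579 Y10.133
; layer 3
G0 Z9.871
G0 X11.353 Y9.630
G1 X10.345 Y11.056
G1 X8.624 Y11.353
G1 X7.198 Y10.345
G1 X6.901 Y8.624
G1 X7.909 Y7.198
G1 X9.630 Y6.901
G1 X11.056 Y7.909
G1 X11.353 Y9.630
M2 ; end

The solid is a regular 8-sided pyramid, base circumscribed radius ≈ 9.13 mm, apex at z ≈ 13.2 mm. Slicing at Δz = 3.290 mm — 4 equal slices spanning the solid's height, so layer i sits at z = i·h/4 — gives 3 non-empty perimeters. Each is a 8-segment closed polygon; G0 lifts to the layer z and rapids to the start vertex, then G1 traces the edges. The cross-section shrinks linearly with z (the slice at the apex is degenerate and omitted).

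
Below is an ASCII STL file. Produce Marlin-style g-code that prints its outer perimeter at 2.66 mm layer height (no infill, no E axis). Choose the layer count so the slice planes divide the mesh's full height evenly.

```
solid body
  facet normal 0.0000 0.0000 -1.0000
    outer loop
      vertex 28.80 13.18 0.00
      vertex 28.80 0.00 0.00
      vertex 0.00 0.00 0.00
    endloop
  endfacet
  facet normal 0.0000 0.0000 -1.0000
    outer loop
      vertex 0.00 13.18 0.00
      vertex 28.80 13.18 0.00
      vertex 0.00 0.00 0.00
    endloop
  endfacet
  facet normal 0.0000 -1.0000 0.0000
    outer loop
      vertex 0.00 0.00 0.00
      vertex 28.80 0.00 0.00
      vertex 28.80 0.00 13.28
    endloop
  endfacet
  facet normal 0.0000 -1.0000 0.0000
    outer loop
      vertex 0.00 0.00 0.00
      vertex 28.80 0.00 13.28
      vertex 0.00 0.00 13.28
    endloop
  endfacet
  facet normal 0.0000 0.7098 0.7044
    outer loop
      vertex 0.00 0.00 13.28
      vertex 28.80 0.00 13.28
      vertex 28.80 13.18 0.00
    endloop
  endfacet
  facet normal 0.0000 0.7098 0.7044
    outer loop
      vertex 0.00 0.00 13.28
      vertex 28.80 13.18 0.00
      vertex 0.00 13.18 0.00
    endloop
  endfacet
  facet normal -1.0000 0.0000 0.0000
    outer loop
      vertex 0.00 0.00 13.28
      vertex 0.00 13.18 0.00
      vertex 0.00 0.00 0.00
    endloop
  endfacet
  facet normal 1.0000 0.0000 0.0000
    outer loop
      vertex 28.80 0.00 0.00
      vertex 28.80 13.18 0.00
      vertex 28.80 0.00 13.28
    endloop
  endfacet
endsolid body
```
; perimeter-only toolpath
G21 ; units = mm
G90 ; absolute positioning
G28 ; home
; layer 1
G0 Z2.66
G0 X0.00 Y0.00
G1 X28.80 Y0.00
G1 X28.80 Y10.54
G1 X0.00 Y10.54
G1 X0.00 Y0.00
; layer 2
G0 Z5.31
G0 X0.00 Y0.00
G1 X28.80 Y0.00
G1 X28.80 Y7.91
G1 X0.00 Y7.91
G1 X0.00 Y0.00
; layer 3
G0 Z7.97
G0 X0.00 Y0.00
G1 X28.80 Y0.00
G1 X28.80 Y5.27
G1 X0.00 Y5.27
G1 X0.00 Y0.00
; layer 4
G0 Z10.62
G0 X0.00 Y0.00
G1 X28.80 Y0.00
G1 X28.80 Y2.64
G1 X0.00 Y2.64
G1 X0.00 Y0.00
M2 ; end

The solid is a wedge (ramp): 28.8 × 13.2 mm base, rising to 13.3 mm along the y=0 edge and sloping linearly to z=0 at y=13.2. Slicing at Δz = 2.66 mm — 5 equal slices spanning the solid's height, so layer i sits at z = i·h/5 — gives 4 non-empty perimeters. Each is a 4-segment closed polygon; G0 lifts to the layer z and rapids to the start vertex, then G1 traces the edges. The cross-section shrinks linearly with z (the slice at the apex is degenerate and omitted).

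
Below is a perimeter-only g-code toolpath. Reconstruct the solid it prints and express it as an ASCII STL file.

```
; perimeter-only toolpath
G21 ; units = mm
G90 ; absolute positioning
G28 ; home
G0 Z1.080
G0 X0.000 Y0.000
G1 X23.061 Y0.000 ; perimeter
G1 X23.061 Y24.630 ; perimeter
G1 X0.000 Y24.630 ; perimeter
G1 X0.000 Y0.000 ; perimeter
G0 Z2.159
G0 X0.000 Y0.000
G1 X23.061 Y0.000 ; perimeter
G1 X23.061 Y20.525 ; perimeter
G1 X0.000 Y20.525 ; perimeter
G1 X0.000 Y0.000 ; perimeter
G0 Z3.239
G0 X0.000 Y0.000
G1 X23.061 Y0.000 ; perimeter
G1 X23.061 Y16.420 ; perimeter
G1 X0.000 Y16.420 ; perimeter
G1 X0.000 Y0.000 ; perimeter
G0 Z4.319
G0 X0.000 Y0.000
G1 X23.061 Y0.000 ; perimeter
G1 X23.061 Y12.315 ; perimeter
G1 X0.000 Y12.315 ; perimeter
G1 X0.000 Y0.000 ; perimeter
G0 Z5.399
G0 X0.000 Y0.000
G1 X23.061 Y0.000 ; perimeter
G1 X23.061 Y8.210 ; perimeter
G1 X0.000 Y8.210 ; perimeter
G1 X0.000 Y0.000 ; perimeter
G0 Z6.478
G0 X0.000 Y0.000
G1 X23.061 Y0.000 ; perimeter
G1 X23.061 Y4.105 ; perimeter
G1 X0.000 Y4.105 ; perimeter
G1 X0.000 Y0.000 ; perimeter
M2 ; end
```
solid part
  facet normal 0.0000 0.0000 -1.0000
    outer loop
      vertex 23.061 28.735 0.000
      vertex 23.061 0.000 0.000
      vertex 0.000 0.000 0.000
    endloop
  endfacet
  facet normal 0.0000 0.0000 -1.0000
    outer loop
      vertex 0.000 28.735 0.000
      vertex 23.061 28.735 0.000
      vertex 0.000 0.000 0.000
    endloop
  endfacet
  facet normal 0.0000 -1.0000 0.0000
    outer loop
      vertex 0.000 0.000 0.000
      vertex 23.061 0.000 0.000
      vertex 23.061 0.000 7.558
    endloop
  endfacet
  facet normal 0.0000 -1.0000 0.0000
    outer loop
      vertex 0.000 0.000 0.000
      vertex 23.061 0.000 7.558
      vertex 0.000 0.000 7.558
    endloop
  endfacet
  facet normal 0.0000 0.2544 0.9671
    outer loop
      vertex 0.000 0.000 7.558
      vertex 23.061 0.000 7.558
      vertex 23.061 28.735 0.000
    endloop
  endfacet
  facet normal 0.0000 0.2544 0.9671
    outer loop
      vertex 0.000 0.000 7.558
      vertex 23.061 28.735 0.000
      vertex 0.000 28.735 0.000
    endloop
  endfacet
  facet normal -1.0000 0.0000 0.0000
    outer loop
      vertex 0.000 0.000 7.558
      vertex 0.000 28.735 0.000
      vertex 0.000 0.000 0.000
    endloop
  endfacet
  facet normal 1.0000 0.0000 0.0000
    outer loop
      vertex 23.061 0.000 0.000
      vertex 23.061 28.735 0.000
      vertex 23.061 0.000 7.558
    endloop
  endfacet
endsolid part

The G0 Z moves step by Δz≈1.080 mm. The G1 loops shrink linearly with z, so the solid tapers from its base footprint up to z≈7.56. Closing with a flat bottom cap and the tapered top and triangulating gives 8 facets — a wedge (ramp): 23.1 × 28.7 mm base, rising to 7.56 mm along the y=0 edge and sloping linearly to z=0 at y=28.7.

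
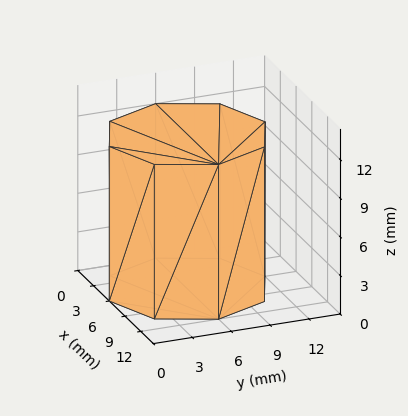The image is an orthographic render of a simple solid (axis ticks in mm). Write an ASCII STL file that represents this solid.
Reading the render: the shape is a regular 8-sided prism (a cylinder approximated with 8 flat sides), circumscribed radius ≈ 6 mm, height ≈ 12 mm (dimensions read to the nearest mm from the axis ticks). For the STL, each face is triangulated and given an outward normal.

solid part
  facet normal 0.0000 0.0000 -1.0000
    outer loop
      vertex 6.000 12.000 0.000
      vertex 10.243 10.243 0.000
      vertex 12.000 6.000 0.000
    endloop
  endfacet
  facet normal 0.0000 0.0000 -1.0000
    outer loop
      vertex 1.757 10.243 0.000
      vertex 6.000 12.000 0.000
      vertex 12.000 6.000 0.000
    endloop
  endfacet
  facet normal 0.0000 0.0000 -1.0000
    outer loop
      vertex 0.000 6.000 0.000
      vertex 1.757 10.243 0.000
      vertex 12.000 6.000 0.000
    endloop
  endfacet
  facet normal 0.0000 0.0000 -1.0000
    outer loop
      vertex 1.757 1.757 0.000
      vertex 0.000 6.000 0.000
      vertex 12.000 6.000 0.000
    endloop
  endfacet
  facet normal 0.0000 0.0000 -1.0000
    outer loop
      vertex 6.000 0.000 0.000
      vertex 1.757 1.757 0.000
      vertex 12.000 6.000 0.000
    endloop
  endfacet
  facet normal 0.0000 0.0000 -1.0000
    outer loop
      vertex 10.243 1.757 0.000
      vertex 6.000 0.000 0.000
      vertex 12.000 6.000 0.000
    endloop
  endfacet
  facet normal 0.0000 0.0000 1.0000
    outer loop
      vertex 12.000 6.000 12.000
      vertex 10.243 10.243 12.000
      vertex 6.000 12.000 12.000
    endloop
  endfacet
  facet normal 0.0000 0.0000 1.0000
    outer loop
      vertex 12.000 6.000 12.000
      vertex 6.000 12.000 12.000
      vertex 1.757 10.243 12.000
    endloop
  endfacet
  facet normal 0.0000 0.0000 1.0000
    outer loop
      vertex 12.000 6.000 12.000
      vertex 1.757 10.243 12.000
      vertex 0.000 6.000 12.000
    endloop
  endfacet
  facet normal 0.0000 0.0000 1.0000
    outer loop
      vertex 12.000 6.000 12.000
      vertex 0.000 6.000 12.000
      vertex 1.757 1.757 12.000
    endloop
  endfacet
  facet normal 0.0000 0.0000 1.0000
    outer loop
      vertex 12.000 6.000 12.000
      vertex 1.757 1.757 12.000
      vertex 6.000 0.000 12.000
    endloop
  endfacet
  facet normal 0.0000 0.0000 1.0000
    outer loop
      vertex 12.000 6.000 12.000
      vertex 6.000 0.000 12.000
      vertex 10.243 1.757 12.000
    endloop
  endfacet
  facet normal 0.9239 0.3826 0.0000
    outer loop
      vertex 12.000 6.000 0.000
      vertex 10.243 10.243 0.000
      vertex 10.243 10.243 12.000
    endloop
  endfacet
  facet normal 0.9239 0.3826 0.0000
    outer loop
      vertex 12.000 6.000 0.000
      vertex 10.243 10.243 12.000
      vertex 12.000 6.000 12.000
    endloop
  endfacet
  facet normal 0.3826 0.9239 0.0000
    outer loop
      vertex 10.243 10.243 0.000
      vertex 6.000 12.000 0.000
      vertex 6.000 12.000 12.000
    endloop
  endfacet
  facet normal 0.3826 0.9239 0.0000
    outer loop
      vertex 10.243 10.243 0.000
      vertex 6.000 12.000 12.000
      vertex 10.243 10.243 12.000
    endloop
  endfacet
  facet normal -0.3826 0.9239 0.0000
    outer loop
      vertex 6.000 12.000 0.000
      vertex 1.757 10.243 0.000
      vertex 1.757 10.243 12.000
    endloop
  endfacet
  facet normal -0.3826 0.9239 0.0000
    outer loop
      vertex 6.000 12.000 0.000
      vertex 1.757 10.243 12.000
      vertex 6.000 12.000 12.000
    endloop
  endfacet
  facet normal -0.9239 0.3826 0.0000
    outer loop
      vertex 1.757 10.243 0.000
      vertex 0.000 6.000 0.000
      vertex 0.000 6.000 12.000
    endloop
  endfacet
  facet normal -0.9239 0.3826 0.0000
    outer loop
      vertex 1.757 10.243 0.000
      vertex 0.000 6.000 12.000
      vertex 1.757 10.243 12.000
    endloop
  endfacet
  facet normal -0.9239 -0.3826 0.0000
    outer loop
      vertex 0.000 6.000 0.000
      vertex 1.757 1.757 0.000
      vertex 1.757 1.757 12.000
    endloop
  endfacet
  facet normal -0.9239 -0.3826 0.0000
    outer loop
      vertex 0.000 6.000 0.000
      vertex 1.757 1.757 12.000
      vertex 0.000 6.000 12.000
    endloop
  endfacet
  facet normal -0.3826 -0.9239 0.0000
    outer loop
      vertex 1.757 1.757 0.000
      vertex 6.000 0.000 0.000
      vertex 6.000 0.000 12.000
    endloop
  endfacet
  facet normal -0.3826 -0.9239 0.0000
    outer loop
      vertex 1.757 1.757 0.000
      vertex 6.000 0.000 12.000
      vertex 1.757 1.757 12.000
    endloop
  endfacet
  facet normal 0.3826 -0.9239 0.0000
    outer loop
      vertex 6.000 0.000 0.000
      vertex 10.243 1.757 0.000
      vertex 10.243 1.757 12.000
    endloop
  endfacet
  facet normal 0.3826 -0.9239 0.0000
    outer loop
      vertex 6.000 0.000 0.000
      vertex 10.243 1.757 12.000
      vertex 6.000 0.000 12.000
    endloop
  endfacet
  facet normal 0.9239 -0.3826 0.0000
    outer loop
      vertex 10.243 1.757 0.000
      vertex 12.000 6.000 0.000
      vertex 12.000 6.000 12.000
    endloop
  endfacet
  facet normal 0.9239 -0.3826 0.0000
    outer loop
      vertex 10.243 1.757 0.000
      vertex 12.000 6.000 12.000
      vertex 10.243 1.757 12.000
    endloop
  endfacet
endsolid part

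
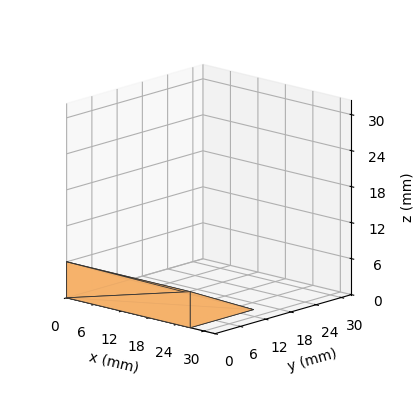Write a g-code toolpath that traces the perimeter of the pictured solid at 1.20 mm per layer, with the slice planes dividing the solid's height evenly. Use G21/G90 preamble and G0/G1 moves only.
Reading the render: the shape is a wedge (ramp): 27 × 15 mm base, rising to 6 mm along the y=0 edge and sloping linearly to z=0 at y=15 (dimensions read to the nearest mm from the axis ticks). For the g-code, the solid's height is divided into equal slices at the stated Δz and each level perimeter traced with G1 moves after a G0 lift.

; perimeter-only toolpath
G21 ; units = mm
G90 ; absolute positioning
G28 ; home
; layer 1
G0 Z1.20
G0 X0.00 Y0.00
G1 X27.00 Y0.00
G1 X27.00 Y12.00
G1 X0.00 Y12.00
G1 X0.00 Y0.00
; layer 2
G0 Z2.40
G0 X0.00 Y0.00
G1 X27.00 Y0.00
G1 X27.00 Y9.00
G1 X0.00 Y9.00
G1 X0.00 Y0.00
; layer 3
G0 Z3.60
G0 X0.00 Y0.00
G1 X27.00 Y0.00
G1 X27.00 Y6.00
G1 X0.00 Y6.00
G1 X0.00 Y0.00
; layer 4
G0 Z4.80
G0 X0.00 Y0.00
G1 X27.00 Y0.00
G1 X27.00 Y3.00
G1 X0.00 Y3.00
G1 X0.00 Y0.00
M2 ; end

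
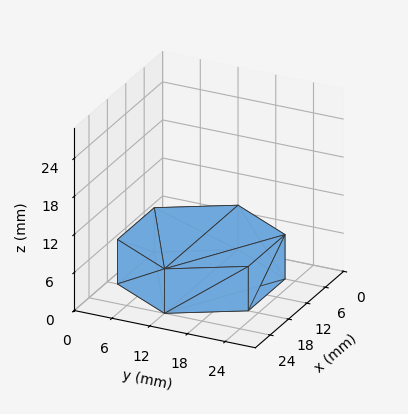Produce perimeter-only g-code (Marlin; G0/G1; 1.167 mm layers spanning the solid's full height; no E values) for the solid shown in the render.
Reading the render: the shape is a regular 6-sided prism (a cylinder approximated with 6 flat sides), circumscribed radius ≈ 12 mm, height ≈ 7 mm (dimensions read to the nearest mm from the axis ticks). For the g-code, the solid's height is divided into equal slices at the stated Δz and each level perimeter traced with G1 moves after a G0 lift.

; perimeter-only toolpath
G21 ; units = mm
G90 ; absolute positioning
G28 ; home
; layer 1
G0 Z1.167
G0 X24.000 Y12.000
G1 X18.000 Y22.392
G1 X6.000 Y22.392
G1 X0.000 Y12.000
G1 X6.000 Y1.608
G1 X18.000 Y1.608
G1 X24.000 Y12.000
; layer 2
G0 Z2.333
G0 X24.000 Y12.000
G1 X18.000 Y22.392
G1 X6.000 Y22.392
G1 X0.000 Y12.000
G1 X6.000 Y1.608
G1 X18.000 Y1.608
G1 X24.000 Y12.000
; layer 3
G0 Z3.500
G0 X24.000 Y12.000
G1 X18.000 Y22.392
G1 X6.000 Y22.392
G1 X0.000 Y12.000
G1 X6.000 Y1.608
G1 X18.000 Y1.608
G1 X24.000 Y12.000
; layer 4
G0 Z4.667
G0 X24.000 Y12.000
G1 X18.000 Y22.392
G1 X6.000 Y22.392
G1 X0.000 Y12.000
G1 X6.000 Y1.608
G1 X18.000 Y1.608
G1 X24.000 Y12.000
; layer 5
G0 Z5.833
G0 X24.000 Y12.000
G1 X18.000 Y22.392
G1 X6.000 Y22.392
G1 X0.000 Y12.000
G1 X6.000 Y1.608
G1 X18.000 Y1.608
G1 X24.000 Y12.000
; layer 6
G0 Z7.000
G0 X24.000 Y12.000
G1 X18.000 Y22.392
G1 X6.000 Y22.392
G1 X0.000 Y12.000
G1 X6.000 Y1.608
G1 X18.000 Y1.608
G1 X24.000 Y12.000
M2 ; end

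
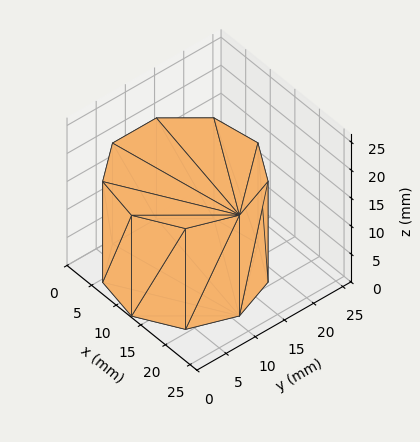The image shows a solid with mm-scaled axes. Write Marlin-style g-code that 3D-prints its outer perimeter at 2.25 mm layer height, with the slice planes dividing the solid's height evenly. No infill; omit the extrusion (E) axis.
Reading the render: the shape is a regular 9-sided prism (a cylinder approximated with 9 flat sides), circumscribed radius ≈ 11 mm, height ≈ 18 mm (dimensions read to the nearest mm from the axis ticks). For the g-code, the solid's height is divided into equal slices at the stated Δz and each level perimeter traced with G1 moves after a G0 lift.

; perimeter-only toolpath
G21 ; units = mm
G90 ; absolute positioning
G28 ; home
; layer 1
G0 Z2.25
G0 X22.00 Y11.00
G1 X19.43 Y18.07
G1 X12.91 Y21.83
G1 X5.50 Y20.53
G1 X0.66 Y14.76
G1 X0.66 Y7.24
G1 X5.50 Y1.47
G1 X12.91 Y0.17
G1 X19.43 Y3.93
G1 X22.00 Y11.00
; layer 2
G0 Z4.50
G0 X22.00 Y11.00
G1 X19.43 Y18.07
G1 X12.91 Y21.83
G1 X5.50 Y20.53
G1 X0.66 Y14.76
G1 X0.66 Y7.24
G1 X5.50 Y1.47
G1 X12.91 Y0.17
G1 X19.43 Y3.93
G1 X22.00 Y11.00
; layer 3
G0 Z6.75
G0 X22.00 Y11.00
G1 X19.43 Y18.07
G1 X12.91 Y21.83
G1 X5.50 Y20.53
G1 X0.66 Y14.76
G1 X0.66 Y7.24
G1 X5.50 Y1.47
G1 X12.91 Y0.17
G1 X19.43 Y3.93
G1 X22.00 Y11.00
; layer 4
G0 Z9.00
G0 X22.00 Y11.00
G1 X19.43 Y18.07
G1 X12.91 Y21.83
G1 X5.50 Y20.53
G1 X0.66 Y14.76
G1 X0.66 Y7.24
G1 X5.50 Y1.47
G1 X12.91 Y0.17
G1 X19.43 Y3.93
G1 X22.00 Y11.00
; layer 5
G0 Z11.25
G0 X22.00 Y11.00
G1 X19.43 Y18.07
G1 X12.91 Y21.83
G1 X5.50 Y20.53
G1 X0.66 Y14.76
G1 X0.66 Y7.24
G1 X5.50 Y1.47
G1 X12.91 Y0.17
G1 X19.43 Y3.93
G1 X22.00 Y11.00
; layer 6
G0 Z13.50
G0 X22.00 Y11.00
G1 X19.43 Y18.07
G1 X12.91 Y21.83
G1 X5.50 Y20.53
G1 X0.66 Y14.76
G1 X0.66 Y7.24
G1 X5.50 Y1.47
G1 X12.91 Y0.17
G1 X19.43 Y3.93
G1 X22.00 Y11.00
; layer 7
G0 Z15.75
G0 X22.00 Y11.00
G1 X19.43 Y18.07
G1 X12.91 Y21.83
G1 X5.50 Y20.53
G1 X0.66 Y14.76
G1 X0.66 Y7.24
G1 X5.50 Y1.47
G1 X12.91 Y0.17
G1 X19.43 Y3.93
G1 X22.00 Y11.00
; layer 8
G0 Z18.00
G0 X22.00 Y11.00
G1 X19.43 Y18.07
G1 X12.91 Y21.83
G1 X5.50 Y20.53
G1 X0.66 Y14.76
G1 X0.66 Y7.24
G1 X5.50 Y1.47
G1 X12.91 Y0.17
G1 X19.43 Y3.93
G1 X22.00 Y11.00
M2 ; end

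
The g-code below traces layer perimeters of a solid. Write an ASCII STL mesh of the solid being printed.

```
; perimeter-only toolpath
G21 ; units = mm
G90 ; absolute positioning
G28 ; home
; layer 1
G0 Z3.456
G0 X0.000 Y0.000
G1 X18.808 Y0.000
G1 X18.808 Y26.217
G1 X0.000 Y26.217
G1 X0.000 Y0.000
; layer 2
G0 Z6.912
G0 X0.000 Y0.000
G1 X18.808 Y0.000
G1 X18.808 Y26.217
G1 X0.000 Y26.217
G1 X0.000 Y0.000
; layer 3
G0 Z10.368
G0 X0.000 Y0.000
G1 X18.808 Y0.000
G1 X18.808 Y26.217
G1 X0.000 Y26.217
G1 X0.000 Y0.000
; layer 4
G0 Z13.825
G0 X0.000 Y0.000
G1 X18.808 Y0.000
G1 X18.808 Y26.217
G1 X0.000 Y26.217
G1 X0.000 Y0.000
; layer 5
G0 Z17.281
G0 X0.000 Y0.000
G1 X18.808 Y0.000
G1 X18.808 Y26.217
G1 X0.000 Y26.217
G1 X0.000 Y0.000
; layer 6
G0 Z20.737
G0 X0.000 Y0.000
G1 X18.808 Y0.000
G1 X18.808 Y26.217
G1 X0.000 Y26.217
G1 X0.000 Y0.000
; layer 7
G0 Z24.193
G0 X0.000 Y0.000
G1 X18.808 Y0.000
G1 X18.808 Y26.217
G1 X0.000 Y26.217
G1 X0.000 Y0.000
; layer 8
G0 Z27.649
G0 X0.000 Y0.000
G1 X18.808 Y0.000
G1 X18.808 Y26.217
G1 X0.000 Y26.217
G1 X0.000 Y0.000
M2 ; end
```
solid part
  facet normal 0.0000 0.0000 -1.0000
    outer loop
      vertex 18.808 26.217 0.000
      vertex 18.808 0.000 0.000
      vertex 0.000 0.000 0.000
    endloop
  endfacet
  facet normal 0.0000 0.0000 -1.0000
    outer loop
      vertex 0.000 26.217 0.000
      vertex 18.808 26.217 0.000
      vertex 0.000 0.000 0.000
    endloop
  endfacet
  facet normal 0.0000 0.0000 1.0000
    outer loop
      vertex 0.000 0.000 27.649
      vertex 18.808 0.000 27.649
      vertex 18.808 26.217 27.649
    endloop
  endfacet
  facet normal 0.0000 0.0000 1.0000
    outer loop
      vertex 0.000 0.000 27.649
      vertex 18.808 26.217 27.649
      vertex 0.000 26.217 27.649
    endloop
  endfacet
  facet normal 0.0000 -1.0000 0.0000
    outer loop
      vertex 0.000 0.000 0.000
      vertex 18.808 0.000 0.000
      vertex 18.808 0.000 27.649
    endloop
  endfacet
  facet normal 0.0000 -1.0000 0.0000
    outer loop
      vertex 0.000 0.000 0.000
      vertex 18.808 0.000 27.649
      vertex 0.000 0.000 27.649
    endloop
  endfacet
  facet normal 0.0000 1.0000 0.0000
    outer loop
      vertex 18.808 26.217 27.649
      vertex 18.808 26.217 0.000
      vertex 0.000 26.217 0.000
    endloop
  endfacet
  facet normal 0.0000 1.0000 0.0000
    outer loop
      vertex 0.000 26.217 27.649
      vertex 18.808 26.217 27.649
      vertex 0.000 26.217 0.000
    endloop
  endfacet
  facet normal -1.0000 0.0000 0.0000
    outer loop
      vertex 0.000 26.217 27.649
      vertex 0.000 26.217 0.000
      vertex 0.000 0.000 0.000
    endloop
  endfacet
  facet normal -1.0000 0.0000 0.0000
    outer loop
      vertex 0.000 0.000 27.649
      vertex 0.000 26.217 27.649
      vertex 0.000 0.000 0.000
    endloop
  endfacet
  facet normal 1.0000 0.0000 0.0000
    outer loop
      vertex 18.808 0.000 0.000
      vertex 18.808 26.217 0.000
      vertex 18.808 26.217 27.649
    endloop
  endfacet
  facet normal 1.0000 0.0000 0.0000
    outer loop
      vertex 18.808 0.000 0.000
      vertex 18.808 26.217 27.649
      vertex 18.808 0.000 27.649
    endloop
  endfacet
endsolid part

The G0 Z moves step by Δz≈3.456 mm. Every layer's G1 loop is the same polygon, so the solid is a straight extrusion of it from z=0 to z≈27.6. Closing with flat bottom and top caps and triangulating gives 12 facets — a rectangular box, roughly 18.8 × 26.2 mm footprint and 27.6 mm tall.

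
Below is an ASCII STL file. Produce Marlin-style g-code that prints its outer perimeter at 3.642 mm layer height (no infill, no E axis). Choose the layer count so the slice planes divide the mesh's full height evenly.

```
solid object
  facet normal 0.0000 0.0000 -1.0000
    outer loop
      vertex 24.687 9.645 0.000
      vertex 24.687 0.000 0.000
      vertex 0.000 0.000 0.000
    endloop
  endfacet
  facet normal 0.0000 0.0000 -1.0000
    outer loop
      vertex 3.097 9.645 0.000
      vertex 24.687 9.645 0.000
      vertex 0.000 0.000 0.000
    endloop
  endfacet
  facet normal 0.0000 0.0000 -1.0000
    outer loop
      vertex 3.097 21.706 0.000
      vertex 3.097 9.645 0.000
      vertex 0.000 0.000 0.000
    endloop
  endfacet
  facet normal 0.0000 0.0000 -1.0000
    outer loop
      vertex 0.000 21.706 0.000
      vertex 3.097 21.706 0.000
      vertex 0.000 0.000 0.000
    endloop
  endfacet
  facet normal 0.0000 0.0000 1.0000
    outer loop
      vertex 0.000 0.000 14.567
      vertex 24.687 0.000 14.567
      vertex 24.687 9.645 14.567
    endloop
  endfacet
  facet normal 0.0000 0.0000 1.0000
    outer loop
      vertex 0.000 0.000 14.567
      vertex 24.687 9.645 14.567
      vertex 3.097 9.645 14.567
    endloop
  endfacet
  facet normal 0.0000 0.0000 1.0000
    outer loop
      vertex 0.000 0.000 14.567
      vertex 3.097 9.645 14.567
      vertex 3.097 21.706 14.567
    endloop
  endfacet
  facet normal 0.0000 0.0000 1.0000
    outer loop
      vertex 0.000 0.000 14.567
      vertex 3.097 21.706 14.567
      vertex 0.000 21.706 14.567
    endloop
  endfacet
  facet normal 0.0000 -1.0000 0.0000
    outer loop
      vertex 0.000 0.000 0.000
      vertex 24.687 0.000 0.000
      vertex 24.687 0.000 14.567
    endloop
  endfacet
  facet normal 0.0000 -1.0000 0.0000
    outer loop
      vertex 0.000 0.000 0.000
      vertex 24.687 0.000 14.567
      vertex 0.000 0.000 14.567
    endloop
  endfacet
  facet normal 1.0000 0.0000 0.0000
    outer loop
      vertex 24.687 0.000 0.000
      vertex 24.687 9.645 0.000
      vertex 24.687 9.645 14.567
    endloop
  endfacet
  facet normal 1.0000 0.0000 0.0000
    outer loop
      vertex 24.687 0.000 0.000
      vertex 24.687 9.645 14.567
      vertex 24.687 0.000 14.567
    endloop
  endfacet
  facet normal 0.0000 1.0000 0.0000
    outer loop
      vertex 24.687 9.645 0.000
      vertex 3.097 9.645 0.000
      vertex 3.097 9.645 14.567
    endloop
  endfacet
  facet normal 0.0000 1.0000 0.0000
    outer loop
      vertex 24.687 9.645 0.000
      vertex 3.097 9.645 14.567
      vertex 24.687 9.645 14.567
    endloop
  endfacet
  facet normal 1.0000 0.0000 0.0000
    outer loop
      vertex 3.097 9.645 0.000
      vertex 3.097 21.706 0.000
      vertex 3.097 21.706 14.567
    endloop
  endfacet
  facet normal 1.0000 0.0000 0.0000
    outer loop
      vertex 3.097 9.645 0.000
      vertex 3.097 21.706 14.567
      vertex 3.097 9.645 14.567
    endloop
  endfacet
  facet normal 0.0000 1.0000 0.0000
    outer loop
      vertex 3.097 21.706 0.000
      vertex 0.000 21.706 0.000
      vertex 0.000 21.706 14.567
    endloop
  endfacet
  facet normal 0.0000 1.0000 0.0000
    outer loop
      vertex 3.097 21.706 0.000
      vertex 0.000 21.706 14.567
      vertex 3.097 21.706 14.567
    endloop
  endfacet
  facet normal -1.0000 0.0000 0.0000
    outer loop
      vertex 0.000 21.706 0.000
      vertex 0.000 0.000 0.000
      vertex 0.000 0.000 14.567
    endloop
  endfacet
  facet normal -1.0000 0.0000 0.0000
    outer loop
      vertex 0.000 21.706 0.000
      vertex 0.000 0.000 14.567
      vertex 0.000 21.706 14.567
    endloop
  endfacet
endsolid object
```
; perimeter-only toolpath
G21 ; units = mm
G90 ; absolute positioning
G28 ; home
; layer 1
G0 Z3.642
G0 X0.000 Y0.000
G1 X24.687 Y0.000
G1 X24.687 Y9.645
G1 X3.097 Y9.645
G1 X3.097 Y21.706
G1 X0.000 Y21.706
G1 X0.000 Y0.000
; layer 2
G0 Z7.284
G0 X0.000 Y0.000
G1 X24.687 Y0.000
G1 X24.687 Y9.645
G1 X3.097 Y9.645
G1 X3.097 Y21.706
G1 X0.000 Y21.706
G1 X0.000 Y0.000
; layer 3
G0 Z10.925
G0 X0.000 Y0.000
G1 X24.687 Y0.000
G1 X24.687 Y9.645
G1 X3.097 Y9.645
G1 X3.097 Y21.706
G1 X0.000 Y21.706
G1 X0.000 Y0.000
; layer 4
G0 Z14.567
G0 X0.000 Y0.000
G1 X24.687 Y0.000
G1 X24.687 Y9.645
G1 X3.097 Y9.645
G1 X3.097 Y21.706
G1 X0.000 Y21.706
G1 X0.000 Y0.000
M2 ; end

The solid is an L-shaped prism: outer 24.7 × 21.7 mm, arm thicknesses ≈ 9.64 mm (horizontal) and 3.1 mm (vertical), extruded 14.6 mm in z. Slicing at Δz = 3.642 mm — 4 equal slices spanning the solid's height, so layer i sits at z = i·h/4 — gives 4 non-empty perimeters. Each is a 6-segment closed polygon; G0 lifts to the layer z and rapids to the start vertex, then G1 traces the edges.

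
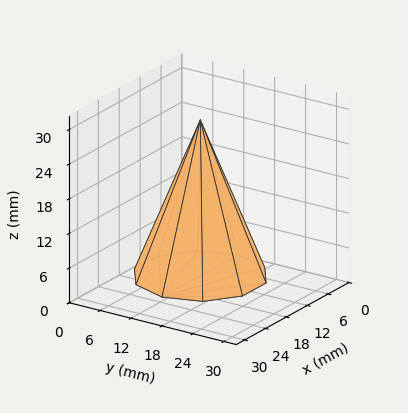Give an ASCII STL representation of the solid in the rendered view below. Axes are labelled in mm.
Reading the render: the shape is a regular 10-sided pyramid, base circumscribed radius ≈ 11 mm, apex at z ≈ 27 mm (dimensions read to the nearest mm from the axis ticks). For the STL, each face is triangulated and given an outward normal.

solid part
  facet normal 0.0000 0.0000 -1.0000
    outer loop
      vertex 14.40 21.46 0.00
      vertex 19.90 17.47 0.00
      vertex 22.00 11.00 0.00
    endloop
  endfacet
  facet normal 0.0000 0.0000 -1.0000
    outer loop
      vertex 7.60 21.46 0.00
      vertex 14.40 21.46 0.00
      vertex 22.00 11.00 0.00
    endloop
  endfacet
  facet normal 0.0000 0.0000 -1.0000
    outer loop
      vertex 2.10 17.47 0.00
      vertex 7.60 21.46 0.00
      vertex 22.00 11.00 0.00
    endloop
  endfacet
  facet normal 0.0000 0.0000 -1.0000
    outer loop
      vertex 0.00 11.00 0.00
      vertex 2.10 17.47 0.00
      vertex 22.00 11.00 0.00
    endloop
  endfacet
  facet normal 0.0000 0.0000 -1.0000
    outer loop
      vertex 2.10 4.53 0.00
      vertex 0.00 11.00 0.00
      vertex 22.00 11.00 0.00
    endloop
  endfacet
  facet normal 0.0000 0.0000 -1.0000
    outer loop
      vertex 7.60 0.54 0.00
      vertex 2.10 4.53 0.00
      vertex 22.00 11.00 0.00
    endloop
  endfacet
  facet normal 0.0000 0.0000 -1.0000
    outer loop
      vertex 14.40 0.54 0.00
      vertex 7.60 0.54 0.00
      vertex 22.00 11.00 0.00
    endloop
  endfacet
  facet normal 0.0000 0.0000 -1.0000
    outer loop
      vertex 19.90 4.53 0.00
      vertex 14.40 0.54 0.00
      vertex 22.00 11.00 0.00
    endloop
  endfacet
  facet normal 0.8869 0.2879 0.3613
    outer loop
      vertex 22.00 11.00 0.00
      vertex 19.90 17.47 0.00
      vertex 11.00 11.00 27.00
    endloop
  endfacet
  facet normal 0.5475 0.7547 0.3613
    outer loop
      vertex 19.90 17.47 0.00
      vertex 14.40 21.46 0.00
      vertex 11.00 11.00 27.00
    endloop
  endfacet
  facet normal 0.0000 0.9325 0.3612
    outer loop
      vertex 14.40 21.46 0.00
      vertex 7.60 21.46 0.00
      vertex 11.00 11.00 27.00
    endloop
  endfacet
  facet normal -0.5475 0.7547 0.3613
    outer loop
      vertex 7.60 21.46 0.00
      vertex 2.10 17.47 0.00
      vertex 11.00 11.00 27.00
    endloop
  endfacet
  facet normal -0.8869 0.2879 0.3613
    outer loop
      vertex 2.10 17.47 0.00
      vertex 0.00 11.00 0.00
      vertex 11.00 11.00 27.00
    endloop
  endfacet
  facet normal -0.8869 -0.2879 0.3613
    outer loop
      vertex 0.00 11.00 0.00
      vertex 2.10 4.53 0.00
      vertex 11.00 11.00 27.00
    endloop
  endfacet
  facet normal -0.5475 -0.7547 0.3613
    outer loop
      vertex 2.10 4.53 0.00
      vertex 7.60 0.54 0.00
      vertex 11.00 11.00 27.00
    endloop
  endfacet
  facet normal 0.0000 -0.9325 0.3612
    outer loop
      vertex 7.60 0.54 0.00
      vertex 14.40 0.54 0.00
      vertex 11.00 11.00 27.00
    endloop
  endfacet
  facet normal 0.5475 -0.7547 0.3613
    outer loop
      vertex 14.40 0.54 0.00
      vertex 19.90 4.53 0.00
      vertex 11.00 11.00 27.00
    endloop
  endfacet
  facet normal 0.8869 -0.2879 0.3613
    outer loop
      vertex 19.90 4.53 0.00
      vertex 22.00 11.00 0.00
      vertex 11.00 11.00 27.00
    endloop
  endfacet
endsolid part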